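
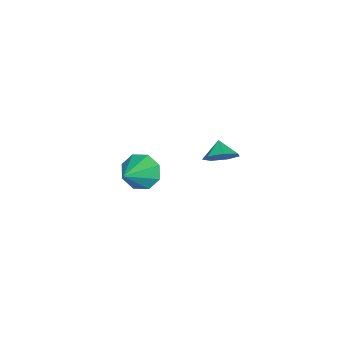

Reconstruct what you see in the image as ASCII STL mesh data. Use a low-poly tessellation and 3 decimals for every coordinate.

solid 
facet normal -0.853 0.033 -0.520
outer loop
vertex 3.063 2.139 1.199
vertex 2.613 1.514 1.897
vertex 2.718 2.543 1.791
endloop
endfacet
facet normal 0.629 0.762 -0.153
outer loop
vertex 3.063 2.139 1.199
vertex 2.718 2.543 1.791
vertex 4.327 1.446 2.943
endloop
endfacet
facet normal -0.853 0.033 -0.521
outer loop
vertex 2.718 2.543 1.791
vertex 2.613 1.514 1.897
vertex 2.311 2.344 2.445
endloop
endfacet
facet normal 0.276 0.858 0.433
outer loop
vertex 2.718 2.543 1.791
vertex 2.311 2.344 2.445
vertex 4.327 1.446 2.943
endloop
endfacet
facet normal -0.853 0.034 -0.521
outer loop
vertex 2.311 2.344 2.445
vertex 2.613 1.514 1.897
vertex 2.08 1.659 2.778
endloop
endfacet
facet normal -0.024 0.444 0.896
outer loop
vertex 2.311 2.344 2.445
vertex 2.08 1.659 2.778
vertex 4.327 1.446 2.943
endloop
endfacet
facet normal -0.853 0.033 -0.521
outer loop
vertex 2.08 1.659 2.778
vertex 2.613 1.514 1.897
vertex 2.162 0.889 2.595
endloop
endfacet
facet normal -0.094 -0.240 0.966
outer loop
vertex 2.08 1.659 2.778
vertex 2.162 0.889 2.595
vertex 4.327 1.446 2.943
endloop
endfacet
facet normal -0.853 0.034 -0.521
outer loop
vertex 2.162 0.889 2.595
vertex 2.613 1.514 1.897
vertex 2.507 0.485 2.003
endloop
endfacet
facet normal 0.107 -0.791 0.602
outer loop
vertex 2.162 0.889 2.595
vertex 2.507 0.485 2.003
vertex 4.327 1.446 2.943
endloop
endfacet
facet normal -0.854 0.034 -0.520
outer loop
vertex 2.507 0.485 2.003
vertex 2.613 1.514 1.897
vertex 2.914 0.684 1.348
endloop
endfacet
facet normal 0.460 -0.888 0.016
outer loop
vertex 2.507 0.485 2.003
vertex 2.914 0.684 1.348
vertex 4.327 1.446 2.943
endloop
endfacet
facet normal -0.853 0.035 -0.520
outer loop
vertex 2.914 0.684 1.348
vertex 2.613 1.514 1.897
vertex 3.145 1.369 1.015
endloop
endfacet
facet normal 0.759 -0.473 -0.447
outer loop
vertex 2.914 0.684 1.348
vertex 3.145 1.369 1.015
vertex 4.327 1.446 2.943
endloop
endfacet
facet normal -0.853 0.033 -0.520
outer loop
vertex 3.145 1.369 1.015
vertex 2.613 1.514 1.897
vertex 3.063 2.139 1.199
endloop
endfacet
facet normal 0.829 0.212 -0.517
outer loop
vertex 3.145 1.369 1.015
vertex 3.063 2.139 1.199
vertex 4.327 1.446 2.943
endloop
endfacet
facet normal 0.664 0.434 -0.608
outer loop
vertex -2.541 3.599 -0.187
vertex -3.035 3.276 -0.957
vertex -3.142 4.112 -0.477
endloop
endfacet
facet normal -0.258 0.229 0.939
outer loop
vertex -2.541 3.599 -0.187
vertex -3.142 4.112 -0.477
vertex -3.725 2.824 -0.323
endloop
endfacet
facet normal 0.664 0.434 -0.609
outer loop
vertex -3.142 4.112 -0.477
vertex -3.035 3.276 -0.957
vertex -3.662 3.995 -1.128
endloop
endfacet
facet normal -0.749 0.402 0.526
outer loop
vertex -3.142 4.112 -0.477
vertex -3.662 3.995 -1.128
vertex -3.725 2.824 -0.323
endloop
endfacet
facet normal 0.664 0.434 -0.609
outer loop
vertex -3.662 3.995 -1.128
vertex -3.035 3.276 -0.957
vertex -3.71 3.336 -1.65
endloop
endfacet
facet normal -0.998 0.063 0.013
outer loop
vertex -3.662 3.995 -1.128
vertex -3.71 3.336 -1.65
vertex -3.725 2.824 -0.323
endloop
endfacet
facet normal 0.664 0.434 -0.609
outer loop
vertex -3.71 3.336 -1.65
vertex -3.035 3.276 -0.957
vertex -3.25 2.632 -1.65
endloop
endfacet
facet normal -0.817 -0.534 -0.215
outer loop
vertex -3.71 3.336 -1.65
vertex -3.25 2.632 -1.65
vertex -3.725 2.824 -0.323
endloop
endfacet
facet normal 0.664 0.434 -0.609
outer loop
vertex -3.25 2.632 -1.65
vertex -3.035 3.276 -0.957
vertex -2.627 2.412 -1.127
endloop
endfacet
facet normal -0.343 -0.939 0.013
outer loop
vertex -3.25 2.632 -1.65
vertex -2.627 2.412 -1.127
vertex -3.725 2.824 -0.323
endloop
endfacet
facet normal 0.664 0.433 -0.609
outer loop
vertex -2.627 2.412 -1.127
vertex -3.035 3.276 -0.957
vertex -2.312 2.843 -0.477
endloop
endfacet
facet normal 0.069 -0.847 0.528
outer loop
vertex -2.627 2.412 -1.127
vertex -2.312 2.843 -0.477
vertex -3.725 2.824 -0.323
endloop
endfacet
facet normal 0.664 0.435 -0.608
outer loop
vertex -2.312 2.843 -0.477
vertex -3.035 3.276 -0.957
vertex -2.541 3.599 -0.187
endloop
endfacet
facet normal 0.107 -0.328 0.939
outer loop
vertex -2.312 2.843 -0.477
vertex -2.541 3.599 -0.187
vertex -3.725 2.824 -0.323
endloop
endfacet

endsolid


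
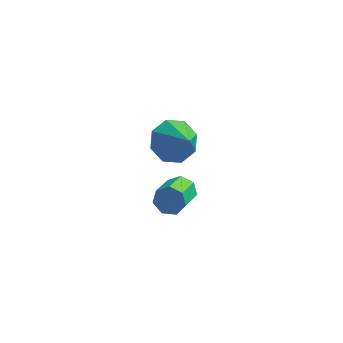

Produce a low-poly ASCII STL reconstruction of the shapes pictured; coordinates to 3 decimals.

solid 
facet normal -0.504 0.537 -0.676
outer loop
vertex -2.256 1.464 1.348
vertex -3.046 0.774 1.389
vertex -2.802 1.654 1.906
endloop
endfacet
facet normal 0.713 0.435 0.550
outer loop
vertex -2.256 1.464 1.348
vertex -2.802 1.654 1.906
vertex -2.194 -0.134 2.531
endloop
endfacet
facet normal -0.505 0.537 -0.676
outer loop
vertex -2.802 1.654 1.906
vertex -3.046 0.774 1.389
vertex -3.491 1.329 2.162
endloop
endfacet
facet normal 0.163 0.374 0.913
outer loop
vertex -2.802 1.654 1.906
vertex -3.491 1.329 2.162
vertex -2.194 -0.134 2.531
endloop
endfacet
facet normal -0.504 0.537 -0.676
outer loop
vertex -3.491 1.329 2.162
vertex -3.046 0.774 1.389
vertex -3.919 0.678 1.964
endloop
endfacet
facet normal -0.338 -0.063 0.939
outer loop
vertex -3.491 1.329 2.162
vertex -3.919 0.678 1.964
vertex -2.194 -0.134 2.531
endloop
endfacet
facet normal -0.504 0.537 -0.676
outer loop
vertex -3.919 0.678 1.964
vertex -3.046 0.774 1.389
vertex -3.836 0.084 1.43
endloop
endfacet
facet normal -0.492 -0.619 0.612
outer loop
vertex -3.919 0.678 1.964
vertex -3.836 0.084 1.43
vertex -2.194 -0.134 2.531
endloop
endfacet
facet normal -0.505 0.538 -0.675
outer loop
vertex -3.836 0.084 1.43
vertex -3.046 0.774 1.389
vertex -3.291 -0.106 0.871
endloop
endfacet
facet normal -0.211 -0.970 0.123
outer loop
vertex -3.836 0.084 1.43
vertex -3.291 -0.106 0.871
vertex -2.194 -0.134 2.531
endloop
endfacet
facet normal -0.504 0.538 -0.676
outer loop
vertex -3.291 -0.106 0.871
vertex -3.046 0.774 1.389
vertex -2.602 0.219 0.616
endloop
endfacet
facet normal 0.340 -0.909 -0.240
outer loop
vertex -3.291 -0.106 0.871
vertex -2.602 0.219 0.616
vertex -2.194 -0.134 2.531
endloop
endfacet
facet normal -0.504 0.538 -0.676
outer loop
vertex -2.602 0.219 0.616
vertex -3.046 0.774 1.389
vertex -2.173 0.87 0.814
endloop
endfacet
facet normal 0.840 -0.473 -0.266
outer loop
vertex -2.602 0.219 0.616
vertex -2.173 0.87 0.814
vertex -2.194 -0.134 2.531
endloop
endfacet
facet normal -0.504 0.537 -0.676
outer loop
vertex -2.173 0.87 0.814
vertex -3.046 0.774 1.389
vertex -2.256 1.464 1.348
endloop
endfacet
facet normal 0.995 0.084 0.061
outer loop
vertex -2.173 0.87 0.814
vertex -2.256 1.464 1.348
vertex -2.194 -0.134 2.531
endloop
endfacet
facet normal 0.100 0.884 -0.457
outer loop
vertex -2.727 2.007 -4.224
vertex -3.109 2.326 -3.69
vertex -2.388 2.222 -3.734
endloop
endfacet
facet normal 0.839 -0.321 -0.439
outer loop
vertex -2.727 2.007 -4.224
vertex -2.388 2.222 -3.734
vertex -2.888 0.575 -3.484
endloop
endfacet
facet normal 0.839 -0.321 -0.439
outer loop
vertex -2.888 0.575 -3.484
vertex -2.388 2.222 -3.734
vertex -2.549 0.79 -2.994
endloop
endfacet
facet normal -0.100 -0.884 0.457
outer loop
vertex -2.888 0.575 -3.484
vertex -2.549 0.79 -2.994
vertex -3.271 0.894 -2.95
endloop
endfacet
facet normal 0.099 0.883 -0.458
outer loop
vertex -2.388 2.222 -3.734
vertex -3.109 2.326 -3.69
vertex -2.592 2.516 -3.211
endloop
endfacet
facet normal 0.941 0.065 0.331
outer loop
vertex -2.388 2.222 -3.734
vertex -2.592 2.516 -3.211
vertex -2.549 0.79 -2.994
endloop
endfacet
facet normal 0.941 0.065 0.332
outer loop
vertex -2.549 0.79 -2.994
vertex -2.592 2.516 -3.211
vertex -2.754 1.084 -2.471
endloop
endfacet
facet normal -0.099 -0.884 0.458
outer loop
vertex -2.549 0.79 -2.994
vertex -2.754 1.084 -2.471
vertex -3.271 0.894 -2.95
endloop
endfacet
facet normal 0.099 0.884 -0.457
outer loop
vertex -2.592 2.516 -3.211
vertex -3.109 2.326 -3.69
vertex -3.186 2.666 -3.049
endloop
endfacet
facet normal 0.334 0.403 0.852
outer loop
vertex -2.592 2.516 -3.211
vertex -3.186 2.666 -3.049
vertex -2.754 1.084 -2.471
endloop
endfacet
facet normal 0.335 0.403 0.852
outer loop
vertex -2.754 1.084 -2.471
vertex -3.186 2.666 -3.049
vertex -3.347 1.234 -2.309
endloop
endfacet
facet normal -0.099 -0.884 0.457
outer loop
vertex -2.754 1.084 -2.471
vertex -3.347 1.234 -2.309
vertex -3.271 0.894 -2.95
endloop
endfacet
facet normal 0.100 0.884 -0.457
outer loop
vertex -3.186 2.666 -3.049
vertex -3.109 2.326 -3.69
vertex -3.722 2.561 -3.37
endloop
endfacet
facet normal -0.524 0.437 0.731
outer loop
vertex -3.186 2.666 -3.049
vertex -3.722 2.561 -3.37
vertex -3.347 1.234 -2.309
endloop
endfacet
facet normal -0.524 0.437 0.731
outer loop
vertex -3.347 1.234 -2.309
vertex -3.722 2.561 -3.37
vertex -3.883 1.129 -2.63
endloop
endfacet
facet normal -0.100 -0.884 0.457
outer loop
vertex -3.347 1.234 -2.309
vertex -3.883 1.129 -2.63
vertex -3.271 0.894 -2.95
endloop
endfacet
facet normal 0.100 0.883 -0.458
outer loop
vertex -3.722 2.561 -3.37
vertex -3.109 2.326 -3.69
vertex -3.797 2.278 -3.932
endloop
endfacet
facet normal -0.988 0.142 0.060
outer loop
vertex -3.722 2.561 -3.37
vertex -3.797 2.278 -3.932
vertex -3.883 1.129 -2.63
endloop
endfacet
facet normal -0.988 0.142 0.060
outer loop
vertex -3.883 1.129 -2.63
vertex -3.797 2.278 -3.932
vertex -3.958 0.846 -3.192
endloop
endfacet
facet normal -0.100 -0.883 0.458
outer loop
vertex -3.883 1.129 -2.63
vertex -3.958 0.846 -3.192
vertex -3.271 0.894 -2.95
endloop
endfacet
facet normal 0.099 0.884 -0.457
outer loop
vertex -3.797 2.278 -3.932
vertex -3.109 2.326 -3.69
vertex -3.354 2.032 -4.312
endloop
endfacet
facet normal -0.708 -0.260 -0.657
outer loop
vertex -3.797 2.278 -3.932
vertex -3.354 2.032 -4.312
vertex -3.958 0.846 -3.192
endloop
endfacet
facet normal -0.708 -0.260 -0.657
outer loop
vertex -3.958 0.846 -3.192
vertex -3.354 2.032 -4.312
vertex -3.515 0.6 -3.572
endloop
endfacet
facet normal -0.099 -0.884 0.457
outer loop
vertex -3.958 0.846 -3.192
vertex -3.515 0.6 -3.572
vertex -3.271 0.894 -2.95
endloop
endfacet
facet normal 0.099 0.884 -0.457
outer loop
vertex -3.354 2.032 -4.312
vertex -3.109 2.326 -3.69
vertex -2.727 2.007 -4.224
endloop
endfacet
facet normal 0.105 -0.466 -0.879
outer loop
vertex -3.354 2.032 -4.312
vertex -2.727 2.007 -4.224
vertex -3.515 0.6 -3.572
endloop
endfacet
facet normal 0.105 -0.466 -0.879
outer loop
vertex -3.515 0.6 -3.572
vertex -2.727 2.007 -4.224
vertex -2.888 0.575 -3.484
endloop
endfacet
facet normal -0.099 -0.884 0.457
outer loop
vertex -3.515 0.6 -3.572
vertex -2.888 0.575 -3.484
vertex -3.271 0.894 -2.95
endloop
endfacet

endsolid


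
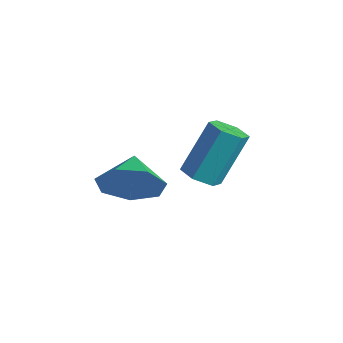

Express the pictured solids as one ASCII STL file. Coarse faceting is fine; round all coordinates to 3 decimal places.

solid 
facet normal -0.029 -0.546 -0.837
outer loop
vertex 2.895 1.63 -4.567
vertex 2.304 1.726 -4.609
vertex 2.689 2.106 -4.87
endloop
endfacet
facet normal 0.939 0.272 -0.210
outer loop
vertex 2.895 1.63 -4.567
vertex 2.689 2.106 -4.87
vertex 2.946 2.579 -3.11
endloop
endfacet
facet normal 0.939 0.273 -0.210
outer loop
vertex 2.946 2.579 -3.11
vertex 2.689 2.106 -4.87
vertex 2.74 3.054 -3.412
endloop
endfacet
facet normal 0.030 0.545 0.838
outer loop
vertex 2.946 2.579 -3.11
vertex 2.74 3.054 -3.412
vertex 2.356 2.674 -3.151
endloop
endfacet
facet normal -0.030 -0.545 -0.838
outer loop
vertex 2.689 2.106 -4.87
vertex 2.304 1.726 -4.609
vertex 2.098 2.201 -4.911
endloop
endfacet
facet normal 0.170 0.823 -0.541
outer loop
vertex 2.689 2.106 -4.87
vertex 2.098 2.201 -4.911
vertex 2.74 3.054 -3.412
endloop
endfacet
facet normal 0.171 0.823 -0.542
outer loop
vertex 2.74 3.054 -3.412
vertex 2.098 2.201 -4.911
vertex 2.149 3.15 -3.453
endloop
endfacet
facet normal 0.030 0.545 0.838
outer loop
vertex 2.74 3.054 -3.412
vertex 2.149 3.15 -3.453
vertex 2.356 2.674 -3.151
endloop
endfacet
facet normal -0.030 -0.545 -0.838
outer loop
vertex 2.098 2.201 -4.911
vertex 2.304 1.726 -4.609
vertex 1.714 1.821 -4.65
endloop
endfacet
facet normal -0.768 0.549 -0.330
outer loop
vertex 2.098 2.201 -4.911
vertex 1.714 1.821 -4.65
vertex 2.149 3.15 -3.453
endloop
endfacet
facet normal -0.767 0.549 -0.331
outer loop
vertex 2.149 3.15 -3.453
vertex 1.714 1.821 -4.65
vertex 1.765 2.77 -3.193
endloop
endfacet
facet normal 0.029 0.544 0.838
outer loop
vertex 2.149 3.15 -3.453
vertex 1.765 2.77 -3.193
vertex 2.356 2.674 -3.151
endloop
endfacet
facet normal -0.030 -0.545 -0.838
outer loop
vertex 1.714 1.821 -4.65
vertex 2.304 1.726 -4.609
vertex 1.92 1.346 -4.348
endloop
endfacet
facet normal -0.939 -0.273 0.211
outer loop
vertex 1.714 1.821 -4.65
vertex 1.92 1.346 -4.348
vertex 1.765 2.77 -3.193
endloop
endfacet
facet normal -0.939 -0.273 0.210
outer loop
vertex 1.765 2.77 -3.193
vertex 1.92 1.346 -4.348
vertex 1.971 2.294 -2.89
endloop
endfacet
facet normal 0.029 0.546 0.837
outer loop
vertex 1.765 2.77 -3.193
vertex 1.971 2.294 -2.89
vertex 2.356 2.674 -3.151
endloop
endfacet
facet normal -0.030 -0.545 -0.838
outer loop
vertex 1.92 1.346 -4.348
vertex 2.304 1.726 -4.609
vertex 2.511 1.25 -4.307
endloop
endfacet
facet normal -0.171 -0.823 0.541
outer loop
vertex 1.92 1.346 -4.348
vertex 2.511 1.25 -4.307
vertex 1.971 2.294 -2.89
endloop
endfacet
facet normal -0.170 -0.823 0.542
outer loop
vertex 1.971 2.294 -2.89
vertex 2.511 1.25 -4.307
vertex 2.562 2.199 -2.849
endloop
endfacet
facet normal 0.030 0.545 0.838
outer loop
vertex 1.971 2.294 -2.89
vertex 2.562 2.199 -2.849
vertex 2.356 2.674 -3.151
endloop
endfacet
facet normal -0.029 -0.544 -0.838
outer loop
vertex 2.511 1.25 -4.307
vertex 2.304 1.726 -4.609
vertex 2.895 1.63 -4.567
endloop
endfacet
facet normal 0.767 -0.549 0.331
outer loop
vertex 2.511 1.25 -4.307
vertex 2.895 1.63 -4.567
vertex 2.562 2.199 -2.849
endloop
endfacet
facet normal 0.768 -0.549 0.331
outer loop
vertex 2.562 2.199 -2.849
vertex 2.895 1.63 -4.567
vertex 2.946 2.579 -3.11
endloop
endfacet
facet normal 0.030 0.545 0.838
outer loop
vertex 2.562 2.199 -2.849
vertex 2.946 2.579 -3.11
vertex 2.356 2.674 -3.151
endloop
endfacet
facet normal 0.661 -0.673 -0.332
outer loop
vertex 2.639 -0.367 -3.05
vertex 2.117 -0.493 -3.834
vertex 2.822 0.126 -3.686
endloop
endfacet
facet normal 0.138 0.763 0.631
outer loop
vertex 2.639 -0.367 -3.05
vertex 2.822 0.126 -3.686
vertex 1.423 0.213 -3.486
endloop
endfacet
facet normal 0.661 -0.673 -0.331
outer loop
vertex 2.822 0.126 -3.686
vertex 2.117 -0.493 -3.834
vertex 2.474 0.152 -4.433
endloop
endfacet
facet normal 0.063 0.998 0.005
outer loop
vertex 2.822 0.126 -3.686
vertex 2.474 0.152 -4.433
vertex 1.423 0.213 -3.486
endloop
endfacet
facet normal 0.662 -0.673 -0.331
outer loop
vertex 2.474 0.152 -4.433
vertex 2.117 -0.493 -3.834
vertex 1.858 -0.308 -4.729
endloop
endfacet
facet normal -0.374 0.801 -0.467
outer loop
vertex 2.474 0.152 -4.433
vertex 1.858 -0.308 -4.729
vertex 1.423 0.213 -3.486
endloop
endfacet
facet normal 0.661 -0.674 -0.331
outer loop
vertex 1.858 -0.308 -4.729
vertex 2.117 -0.493 -3.834
vertex 1.436 -0.907 -4.351
endloop
endfacet
facet normal -0.843 0.322 -0.430
outer loop
vertex 1.858 -0.308 -4.729
vertex 1.436 -0.907 -4.351
vertex 1.423 0.213 -3.486
endloop
endfacet
facet normal 0.661 -0.673 -0.332
outer loop
vertex 1.436 -0.907 -4.351
vertex 2.117 -0.493 -3.834
vertex 1.528 -1.195 -3.584
endloop
endfacet
facet normal -0.993 -0.080 0.089
outer loop
vertex 1.436 -0.907 -4.351
vertex 1.528 -1.195 -3.584
vertex 1.423 0.213 -3.486
endloop
endfacet
facet normal 0.661 -0.673 -0.332
outer loop
vertex 1.528 -1.195 -3.584
vertex 2.117 -0.493 -3.834
vertex 2.063 -0.955 -3.005
endloop
endfacet
facet normal -0.709 -0.101 0.698
outer loop
vertex 1.528 -1.195 -3.584
vertex 2.063 -0.955 -3.005
vertex 1.423 0.213 -3.486
endloop
endfacet
facet normal 0.661 -0.673 -0.332
outer loop
vertex 2.063 -0.955 -3.005
vertex 2.117 -0.493 -3.834
vertex 2.639 -0.367 -3.05
endloop
endfacet
facet normal -0.206 0.274 0.939
outer loop
vertex 2.063 -0.955 -3.005
vertex 2.639 -0.367 -3.05
vertex 1.423 0.213 -3.486
endloop
endfacet

endsolid


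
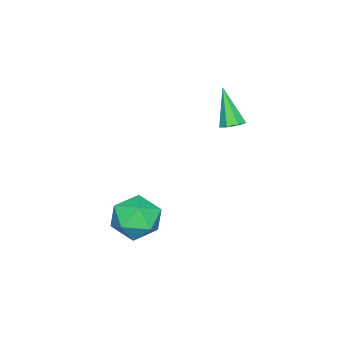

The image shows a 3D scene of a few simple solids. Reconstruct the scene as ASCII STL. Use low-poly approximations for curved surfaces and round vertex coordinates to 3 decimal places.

solid 
facet normal 0.278 0.386 -0.880
outer loop
vertex -3.444 0.874 1.406
vertex -3.708 0.489 1.154
vertex -3.884 0.965 1.307
endloop
endfacet
facet normal 0.017 0.773 0.634
outer loop
vertex -3.444 0.874 1.406
vertex -3.884 0.965 1.307
vertex -4.212 -0.209 2.746
endloop
endfacet
facet normal 0.279 0.386 -0.879
outer loop
vertex -3.884 0.965 1.307
vertex -3.708 0.489 1.154
vertex -4.191 0.699 1.093
endloop
endfacet
facet normal -0.738 0.596 0.318
outer loop
vertex -3.884 0.965 1.307
vertex -4.191 0.699 1.093
vertex -4.212 -0.209 2.746
endloop
endfacet
facet normal 0.278 0.385 -0.880
outer loop
vertex -4.191 0.699 1.093
vertex -3.708 0.489 1.154
vertex -4.135 0.274 0.925
endloop
endfacet
facet normal -0.992 -0.103 -0.069
outer loop
vertex -4.191 0.699 1.093
vertex -4.135 0.274 0.925
vertex -4.212 -0.209 2.746
endloop
endfacet
facet normal 0.277 0.386 -0.880
outer loop
vertex -4.135 0.274 0.925
vertex -3.708 0.489 1.154
vertex -3.757 0.012 0.929
endloop
endfacet
facet normal -0.552 -0.800 -0.236
outer loop
vertex -4.135 0.274 0.925
vertex -3.757 0.012 0.929
vertex -4.212 -0.209 2.746
endloop
endfacet
facet normal 0.278 0.386 -0.879
outer loop
vertex -3.757 0.012 0.929
vertex -3.708 0.489 1.154
vertex -3.342 0.109 1.103
endloop
endfacet
facet normal 0.249 -0.967 -0.055
outer loop
vertex -3.757 0.012 0.929
vertex -3.342 0.109 1.103
vertex -4.212 -0.209 2.746
endloop
endfacet
facet normal 0.278 0.385 -0.880
outer loop
vertex -3.342 0.109 1.103
vertex -3.708 0.489 1.154
vertex -3.203 0.493 1.315
endloop
endfacet
facet normal 0.811 -0.479 0.336
outer loop
vertex -3.342 0.109 1.103
vertex -3.203 0.493 1.315
vertex -4.212 -0.209 2.746
endloop
endfacet
facet normal 0.277 0.386 -0.880
outer loop
vertex -3.203 0.493 1.315
vertex -3.708 0.489 1.154
vertex -3.444 0.874 1.406
endloop
endfacet
facet normal 0.707 0.294 0.643
outer loop
vertex -3.203 0.493 1.315
vertex -3.444 0.874 1.406
vertex -4.212 -0.209 2.746
endloop
endfacet
facet normal -0.297 0.376 0.878
outer loop
vertex -0.62 -0.914 -2.188
vertex -0.721 -1.937 -1.784
vertex 0.238 -1.399 -1.69
endloop
endfacet
facet normal 0.148 0.824 0.547
outer loop
vertex -0.62 -0.914 -2.188
vertex 0.238 -1.399 -1.69
vertex 0.394 -0.814 -2.614
endloop
endfacet
facet normal -0.134 0.987 -0.088
outer loop
vertex -0.62 -0.914 -2.188
vertex 0.394 -0.814 -2.614
vertex -0.47 -0.991 -3.279
endloop
endfacet
facet normal -0.755 0.639 -0.149
outer loop
vertex -0.62 -0.914 -2.188
vertex -0.47 -0.991 -3.279
vertex -1.159 -1.685 -2.766
endloop
endfacet
facet normal -0.855 0.261 0.448
outer loop
vertex -0.62 -0.914 -2.188
vertex -1.159 -1.685 -2.766
vertex -0.721 -1.937 -1.784
endloop
endfacet
facet normal 0.763 0.480 0.433
outer loop
vertex 0.394 -0.814 -2.614
vertex 0.238 -1.399 -1.69
vertex 0.919 -1.775 -2.474
endloop
endfacet
facet normal 0.043 -0.246 0.968
outer loop
vertex 0.238 -1.399 -1.69
vertex -0.721 -1.937 -1.784
vertex 0.23 -2.469 -1.961
endloop
endfacet
facet normal -0.860 -0.430 0.273
outer loop
vertex -0.721 -1.937 -1.784
vertex -1.159 -1.685 -2.766
vertex -0.634 -2.646 -2.626
endloop
endfacet
facet normal -0.698 0.181 -0.693
outer loop
vertex -1.159 -1.685 -2.766
vertex -0.47 -0.991 -3.279
vertex -0.478 -2.061 -3.55
endloop
endfacet
facet normal 0.305 0.744 -0.595
outer loop
vertex -0.47 -0.991 -3.279
vertex 0.394 -0.814 -2.614
vertex 0.481 -1.523 -3.456
endloop
endfacet
facet normal 0.755 -0.639 0.149
outer loop
vertex 0.38 -2.546 -3.052
vertex 0.919 -1.775 -2.474
vertex 0.23 -2.469 -1.961
endloop
endfacet
facet normal 0.134 -0.987 0.088
outer loop
vertex 0.38 -2.546 -3.052
vertex 0.23 -2.469 -1.961
vertex -0.634 -2.646 -2.626
endloop
endfacet
facet normal -0.148 -0.824 -0.547
outer loop
vertex 0.38 -2.546 -3.052
vertex -0.634 -2.646 -2.626
vertex -0.478 -2.061 -3.55
endloop
endfacet
facet normal 0.297 -0.376 -0.878
outer loop
vertex 0.38 -2.546 -3.052
vertex -0.478 -2.061 -3.55
vertex 0.481 -1.523 -3.456
endloop
endfacet
facet normal 0.855 -0.261 -0.448
outer loop
vertex 0.38 -2.546 -3.052
vertex 0.481 -1.523 -3.456
vertex 0.919 -1.775 -2.474
endloop
endfacet
facet normal 0.698 -0.181 0.693
outer loop
vertex 0.23 -2.469 -1.961
vertex 0.919 -1.775 -2.474
vertex 0.238 -1.399 -1.69
endloop
endfacet
facet normal -0.305 -0.744 0.595
outer loop
vertex -0.634 -2.646 -2.626
vertex 0.23 -2.469 -1.961
vertex -0.721 -1.937 -1.784
endloop
endfacet
facet normal -0.763 -0.480 -0.433
outer loop
vertex -0.478 -2.061 -3.55
vertex -0.634 -2.646 -2.626
vertex -1.159 -1.685 -2.766
endloop
endfacet
facet normal -0.043 0.246 -0.968
outer loop
vertex 0.481 -1.523 -3.456
vertex -0.478 -2.061 -3.55
vertex -0.47 -0.991 -3.279
endloop
endfacet
facet normal 0.860 0.430 -0.273
outer loop
vertex 0.919 -1.775 -2.474
vertex 0.481 -1.523 -3.456
vertex 0.394 -0.814 -2.614
endloop
endfacet

endsolid


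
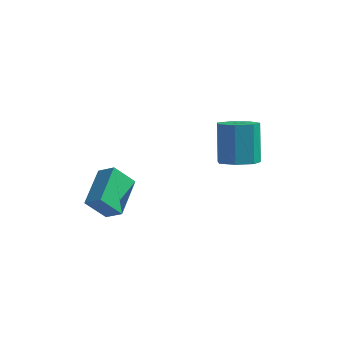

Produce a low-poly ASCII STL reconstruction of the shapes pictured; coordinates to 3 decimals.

solid 
facet normal 0.180 -0.288 -0.941
outer loop
vertex 0.926 3.381 0.586
vertex 0.138 2.868 0.592
vertex 0.251 3.766 0.339
endloop
endfacet
facet normal 0.531 0.833 -0.153
outer loop
vertex 0.926 3.381 0.586
vertex 0.251 3.766 0.339
vertex 0.549 3.985 2.561
endloop
endfacet
facet normal 0.531 0.833 -0.153
outer loop
vertex 0.549 3.985 2.561
vertex 0.251 3.766 0.339
vertex -0.126 4.37 2.314
endloop
endfacet
facet normal -0.180 0.288 0.940
outer loop
vertex 0.549 3.985 2.561
vertex -0.126 4.37 2.314
vertex -0.238 3.472 2.568
endloop
endfacet
facet normal 0.179 -0.288 -0.941
outer loop
vertex 0.251 3.766 0.339
vertex 0.138 2.868 0.592
vertex -0.509 3.475 0.283
endloop
endfacet
facet normal -0.316 0.889 -0.332
outer loop
vertex 0.251 3.766 0.339
vertex -0.509 3.475 0.283
vertex -0.126 4.37 2.314
endloop
endfacet
facet normal -0.316 0.889 -0.332
outer loop
vertex -0.126 4.37 2.314
vertex -0.509 3.475 0.283
vertex -0.886 4.079 2.258
endloop
endfacet
facet normal -0.180 0.288 0.940
outer loop
vertex -0.126 4.37 2.314
vertex -0.886 4.079 2.258
vertex -0.238 3.472 2.568
endloop
endfacet
facet normal 0.179 -0.288 -0.941
outer loop
vertex -0.509 3.475 0.283
vertex 0.138 2.868 0.592
vertex -0.781 2.727 0.46
endloop
endfacet
facet normal -0.925 0.275 -0.261
outer loop
vertex -0.509 3.475 0.283
vertex -0.781 2.727 0.46
vertex -0.886 4.079 2.258
endloop
endfacet
facet normal -0.925 0.275 -0.261
outer loop
vertex -0.886 4.079 2.258
vertex -0.781 2.727 0.46
vertex -1.158 3.331 2.435
endloop
endfacet
facet normal -0.180 0.288 0.941
outer loop
vertex -0.886 4.079 2.258
vertex -1.158 3.331 2.435
vertex -0.238 3.472 2.568
endloop
endfacet
facet normal 0.179 -0.287 -0.941
outer loop
vertex -0.781 2.727 0.46
vertex 0.138 2.868 0.592
vertex -0.361 2.085 0.736
endloop
endfacet
facet normal -0.838 -0.545 0.007
outer loop
vertex -0.781 2.727 0.46
vertex -0.361 2.085 0.736
vertex -1.158 3.331 2.435
endloop
endfacet
facet normal -0.838 -0.545 0.007
outer loop
vertex -1.158 3.331 2.435
vertex -0.361 2.085 0.736
vertex -0.738 2.689 2.712
endloop
endfacet
facet normal -0.180 0.288 0.941
outer loop
vertex -1.158 3.331 2.435
vertex -0.738 2.689 2.712
vertex -0.238 3.472 2.568
endloop
endfacet
facet normal 0.180 -0.288 -0.940
outer loop
vertex -0.361 2.085 0.736
vertex 0.138 2.868 0.592
vertex 0.435 2.032 0.905
endloop
endfacet
facet normal -0.121 -0.956 0.269
outer loop
vertex -0.361 2.085 0.736
vertex 0.435 2.032 0.905
vertex -0.738 2.689 2.712
endloop
endfacet
facet normal -0.119 -0.955 0.270
outer loop
vertex -0.738 2.689 2.712
vertex 0.435 2.032 0.905
vertex 0.058 2.637 2.88
endloop
endfacet
facet normal -0.180 0.288 0.941
outer loop
vertex -0.738 2.689 2.712
vertex 0.058 2.637 2.88
vertex -0.238 3.472 2.568
endloop
endfacet
facet normal 0.179 -0.289 -0.941
outer loop
vertex 0.435 2.032 0.905
vertex 0.138 2.868 0.592
vertex 1.008 2.609 0.837
endloop
endfacet
facet normal 0.689 -0.646 0.329
outer loop
vertex 0.435 2.032 0.905
vertex 1.008 2.609 0.837
vertex 0.058 2.637 2.88
endloop
endfacet
facet normal 0.688 -0.647 0.329
outer loop
vertex 0.058 2.637 2.88
vertex 1.008 2.609 0.837
vertex 0.631 3.213 2.813
endloop
endfacet
facet normal -0.179 0.288 0.941
outer loop
vertex 0.058 2.637 2.88
vertex 0.631 3.213 2.813
vertex -0.238 3.472 2.568
endloop
endfacet
facet normal 0.180 -0.287 -0.941
outer loop
vertex 1.008 2.609 0.837
vertex 0.138 2.868 0.592
vertex 0.926 3.381 0.586
endloop
endfacet
facet normal 0.979 0.150 0.141
outer loop
vertex 1.008 2.609 0.837
vertex 0.926 3.381 0.586
vertex 0.631 3.213 2.813
endloop
endfacet
facet normal 0.979 0.150 0.141
outer loop
vertex 0.631 3.213 2.813
vertex 0.926 3.381 0.586
vertex 0.549 3.985 2.561
endloop
endfacet
facet normal -0.179 0.288 0.941
outer loop
vertex 0.631 3.213 2.813
vertex 0.549 3.985 2.561
vertex -0.238 3.472 2.568
endloop
endfacet
facet normal -0.878 0.051 -0.476
outer loop
vertex -4.498 -0.82 0.546
vertex -3.91 -0.124 -0.463
vertex -4.078 -2.569 -0.415
endloop
endfacet
facet normal -0.432 -0.512 0.742
outer loop
vertex -3.27 -2.616 0.023
vertex -4.498 -0.82 0.546
vertex -4.078 -2.569 -0.415
endloop
endfacet
facet normal -0.878 0.051 -0.477
outer loop
vertex -4.078 -2.569 -0.415
vertex -3.91 -0.124 -0.463
vertex -3.489 -1.873 -1.425
endloop
endfacet
facet normal 0.206 -0.858 -0.471
outer loop
vertex -3.489 -1.873 -1.425
vertex -3.27 -2.616 0.023
vertex -4.078 -2.569 -0.415
endloop
endfacet
facet normal -0.206 0.857 0.472
outer loop
vertex -4.498 -0.82 0.546
vertex -3.102 -0.171 -0.025
vertex -3.91 -0.124 -0.463
endloop
endfacet
facet normal -0.433 -0.512 0.742
outer loop
vertex -3.691 -0.867 0.985
vertex -4.498 -0.82 0.546
vertex -3.27 -2.616 0.023
endloop
endfacet
facet normal -0.206 0.858 0.471
outer loop
vertex -3.691 -0.867 0.985
vertex -3.102 -0.171 -0.025
vertex -4.498 -0.82 0.546
endloop
endfacet
facet normal 0.432 0.512 -0.742
outer loop
vertex -3.91 -0.124 -0.463
vertex -3.102 -0.171 -0.025
vertex -3.489 -1.873 -1.425
endloop
endfacet
facet normal 0.206 -0.858 -0.471
outer loop
vertex -2.682 -1.92 -0.986
vertex -3.27 -2.616 0.023
vertex -3.489 -1.873 -1.425
endloop
endfacet
facet normal 0.433 0.512 -0.742
outer loop
vertex -3.489 -1.873 -1.425
vertex -3.102 -0.171 -0.025
vertex -2.682 -1.92 -0.986
endloop
endfacet
facet normal 0.878 -0.051 0.476
outer loop
vertex -2.682 -1.92 -0.986
vertex -3.691 -0.867 0.985
vertex -3.27 -2.616 0.023
endloop
endfacet
facet normal 0.878 -0.051 0.477
outer loop
vertex -3.102 -0.171 -0.025
vertex -3.691 -0.867 0.985
vertex -2.682 -1.92 -0.986
endloop
endfacet

endsolid


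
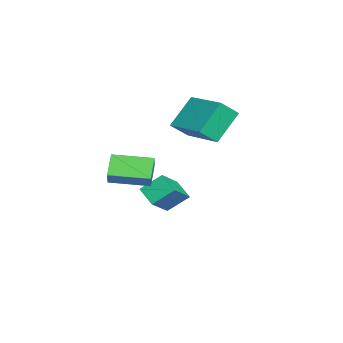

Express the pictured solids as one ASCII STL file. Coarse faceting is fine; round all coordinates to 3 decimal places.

solid 
facet normal -0.413 0.638 -0.650
outer loop
vertex -1.385 2.638 2.335
vertex 0.154 3.942 2.637
vertex -0.559 1.943 1.127
endloop
endfacet
facet normal -0.754 -0.639 -0.148
outer loop
vertex -0.154 1.318 1.763
vertex -1.385 2.638 2.335
vertex -0.559 1.943 1.127
endloop
endfacet
facet normal -0.414 0.638 -0.649
outer loop
vertex -0.559 1.943 1.127
vertex 0.154 3.942 2.637
vertex 0.98 3.248 1.429
endloop
endfacet
facet normal 0.510 -0.429 -0.746
outer loop
vertex 0.98 3.248 1.429
vertex -0.154 1.318 1.763
vertex -0.559 1.943 1.127
endloop
endfacet
facet normal -0.510 0.429 0.746
outer loop
vertex -1.385 2.638 2.335
vertex 0.559 3.317 3.273
vertex 0.154 3.942 2.637
endloop
endfacet
facet normal -0.755 -0.639 -0.149
outer loop
vertex -0.98 2.012 2.971
vertex -1.385 2.638 2.335
vertex -0.154 1.318 1.763
endloop
endfacet
facet normal -0.510 0.428 0.746
outer loop
vertex -0.98 2.012 2.971
vertex 0.559 3.317 3.273
vertex -1.385 2.638 2.335
endloop
endfacet
facet normal 0.754 0.640 0.148
outer loop
vertex 0.154 3.942 2.637
vertex 0.559 3.317 3.273
vertex 0.98 3.248 1.429
endloop
endfacet
facet normal 0.509 -0.428 -0.746
outer loop
vertex 1.385 2.622 2.065
vertex -0.154 1.318 1.763
vertex 0.98 3.248 1.429
endloop
endfacet
facet normal 0.755 0.639 0.148
outer loop
vertex 0.98 3.248 1.429
vertex 0.559 3.317 3.273
vertex 1.385 2.622 2.065
endloop
endfacet
facet normal 0.413 -0.638 0.649
outer loop
vertex 1.385 2.622 2.065
vertex -0.98 2.012 2.971
vertex -0.154 1.318 1.763
endloop
endfacet
facet normal 0.413 -0.638 0.650
outer loop
vertex 0.559 3.317 3.273
vertex -0.98 2.012 2.971
vertex 1.385 2.622 2.065
endloop
endfacet
facet normal -0.764 0.313 -0.564
outer loop
vertex -1.175 0.582 -2.424
vertex -1.358 1.424 -1.708
vertex -0.564 1.151 -2.936
endloop
endfacet
facet normal 0.164 -0.751 -0.639
outer loop
vertex 0.498 0.716 -2.152
vertex -1.175 0.582 -2.424
vertex -0.564 1.151 -2.936
endloop
endfacet
facet normal -0.764 0.313 -0.564
outer loop
vertex -0.564 1.151 -2.936
vertex -1.358 1.424 -1.708
vertex -0.747 1.993 -2.22
endloop
endfacet
facet normal 0.624 0.580 -0.523
outer loop
vertex -0.747 1.993 -2.22
vertex 0.498 0.716 -2.152
vertex -0.564 1.151 -2.936
endloop
endfacet
facet normal -0.624 -0.580 0.523
outer loop
vertex -1.175 0.582 -2.424
vertex -0.296 0.989 -0.924
vertex -1.358 1.424 -1.708
endloop
endfacet
facet normal 0.164 -0.751 -0.639
outer loop
vertex -0.113 0.147 -1.64
vertex -1.175 0.582 -2.424
vertex 0.498 0.716 -2.152
endloop
endfacet
facet normal -0.624 -0.580 0.523
outer loop
vertex -0.113 0.147 -1.64
vertex -0.296 0.989 -0.924
vertex -1.175 0.582 -2.424
endloop
endfacet
facet normal -0.164 0.751 0.639
outer loop
vertex -1.358 1.424 -1.708
vertex -0.296 0.989 -0.924
vertex -0.747 1.993 -2.22
endloop
endfacet
facet normal 0.624 0.580 -0.523
outer loop
vertex 0.315 1.558 -1.436
vertex 0.498 0.716 -2.152
vertex -0.747 1.993 -2.22
endloop
endfacet
facet normal -0.164 0.751 0.639
outer loop
vertex -0.747 1.993 -2.22
vertex -0.296 0.989 -0.924
vertex 0.315 1.558 -1.436
endloop
endfacet
facet normal 0.764 -0.313 0.564
outer loop
vertex 0.315 1.558 -1.436
vertex -0.113 0.147 -1.64
vertex 0.498 0.716 -2.152
endloop
endfacet
facet normal 0.764 -0.313 0.564
outer loop
vertex -0.296 0.989 -0.924
vertex -0.113 0.147 -1.64
vertex 0.315 1.558 -1.436
endloop
endfacet
facet normal -0.732 0.013 0.682
outer loop
vertex 3.069 -0.36 1.417
vertex 2.972 1.201 1.282
vertex 2.512 -0.446 0.821
endloop
endfacet
facet normal 0.061 -0.994 0.086
outer loop
vertex 3.288 -0.461 0.098
vertex 3.069 -0.36 1.417
vertex 2.512 -0.446 0.821
endloop
endfacet
facet normal -0.732 0.014 0.681
outer loop
vertex 2.512 -0.446 0.821
vertex 2.972 1.201 1.282
vertex 2.416 1.115 0.686
endloop
endfacet
facet normal -0.679 -0.105 -0.727
outer loop
vertex 2.416 1.115 0.686
vertex 3.288 -0.461 0.098
vertex 2.512 -0.446 0.821
endloop
endfacet
facet normal 0.679 0.105 0.727
outer loop
vertex 3.069 -0.36 1.417
vertex 3.748 1.186 0.559
vertex 2.972 1.201 1.282
endloop
endfacet
facet normal 0.061 -0.994 0.086
outer loop
vertex 3.844 -0.375 0.694
vertex 3.069 -0.36 1.417
vertex 3.288 -0.461 0.098
endloop
endfacet
facet normal 0.679 0.105 0.726
outer loop
vertex 3.844 -0.375 0.694
vertex 3.748 1.186 0.559
vertex 3.069 -0.36 1.417
endloop
endfacet
facet normal -0.061 0.994 -0.086
outer loop
vertex 2.972 1.201 1.282
vertex 3.748 1.186 0.559
vertex 2.416 1.115 0.686
endloop
endfacet
facet normal -0.679 -0.105 -0.726
outer loop
vertex 3.191 1.1 -0.037
vertex 3.288 -0.461 0.098
vertex 2.416 1.115 0.686
endloop
endfacet
facet normal -0.061 0.994 -0.086
outer loop
vertex 2.416 1.115 0.686
vertex 3.748 1.186 0.559
vertex 3.191 1.1 -0.037
endloop
endfacet
facet normal 0.732 -0.013 -0.681
outer loop
vertex 3.191 1.1 -0.037
vertex 3.844 -0.375 0.694
vertex 3.288 -0.461 0.098
endloop
endfacet
facet normal 0.732 -0.014 -0.682
outer loop
vertex 3.748 1.186 0.559
vertex 3.844 -0.375 0.694
vertex 3.191 1.1 -0.037
endloop
endfacet

endsolid


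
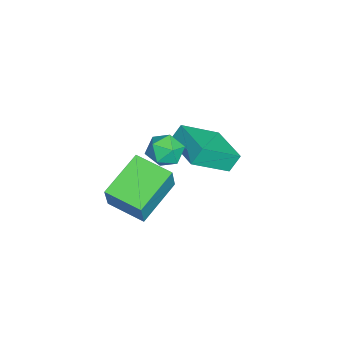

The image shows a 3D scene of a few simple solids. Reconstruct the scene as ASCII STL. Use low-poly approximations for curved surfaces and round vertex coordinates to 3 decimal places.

solid 
facet normal -0.646 0.572 0.506
outer loop
vertex -2.247 2.264 4.035
vertex -1.724 2.237 4.734
vertex -1.628 2.87 4.141
endloop
endfacet
facet normal -0.669 0.717 -0.193
outer loop
vertex -2.247 2.264 4.035
vertex -1.628 2.87 4.141
vertex -1.77 2.525 3.352
endloop
endfacet
facet normal -0.835 0.115 -0.539
outer loop
vertex -2.247 2.264 4.035
vertex -1.77 2.525 3.352
vertex -1.955 1.679 3.458
endloop
endfacet
facet normal -0.914 -0.403 -0.054
outer loop
vertex -2.247 2.264 4.035
vertex -1.955 1.679 3.458
vertex -1.927 1.501 4.311
endloop
endfacet
facet normal -0.797 -0.120 0.592
outer loop
vertex -2.247 2.264 4.035
vertex -1.927 1.501 4.311
vertex -1.724 2.237 4.734
endloop
endfacet
facet normal -0.015 0.917 -0.398
outer loop
vertex -1.77 2.525 3.352
vertex -1.628 2.87 4.141
vertex -0.953 2.659 3.629
endloop
endfacet
facet normal 0.022 0.682 0.731
outer loop
vertex -1.628 2.87 4.141
vertex -1.724 2.237 4.734
vertex -0.925 2.481 4.482
endloop
endfacet
facet normal -0.223 -0.439 0.870
outer loop
vertex -1.724 2.237 4.734
vertex -1.927 1.501 4.311
vertex -1.11 1.635 4.588
endloop
endfacet
facet normal -0.411 -0.895 -0.173
outer loop
vertex -1.927 1.501 4.311
vertex -1.955 1.679 3.458
vertex -1.252 1.29 3.799
endloop
endfacet
facet normal -0.284 -0.058 -0.957
outer loop
vertex -1.955 1.679 3.458
vertex -1.77 2.525 3.352
vertex -1.156 1.923 3.206
endloop
endfacet
facet normal 0.914 0.403 0.054
outer loop
vertex -0.633 1.896 3.905
vertex -0.953 2.659 3.629
vertex -0.925 2.481 4.482
endloop
endfacet
facet normal 0.835 -0.115 0.539
outer loop
vertex -0.633 1.896 3.905
vertex -0.925 2.481 4.482
vertex -1.11 1.635 4.588
endloop
endfacet
facet normal 0.669 -0.717 0.193
outer loop
vertex -0.633 1.896 3.905
vertex -1.11 1.635 4.588
vertex -1.252 1.29 3.799
endloop
endfacet
facet normal 0.646 -0.572 -0.506
outer loop
vertex -0.633 1.896 3.905
vertex -1.252 1.29 3.799
vertex -1.156 1.923 3.206
endloop
endfacet
facet normal 0.797 0.120 -0.592
outer loop
vertex -0.633 1.896 3.905
vertex -1.156 1.923 3.206
vertex -0.953 2.659 3.629
endloop
endfacet
facet normal 0.411 0.895 0.173
outer loop
vertex -0.925 2.481 4.482
vertex -0.953 2.659 3.629
vertex -1.628 2.87 4.141
endloop
endfacet
facet normal 0.284 0.058 0.957
outer loop
vertex -1.11 1.635 4.588
vertex -0.925 2.481 4.482
vertex -1.724 2.237 4.734
endloop
endfacet
facet normal 0.015 -0.917 0.398
outer loop
vertex -1.252 1.29 3.799
vertex -1.11 1.635 4.588
vertex -1.927 1.501 4.311
endloop
endfacet
facet normal -0.022 -0.682 -0.731
outer loop
vertex -1.156 1.923 3.206
vertex -1.252 1.29 3.799
vertex -1.955 1.679 3.458
endloop
endfacet
facet normal 0.223 0.439 -0.870
outer loop
vertex -0.953 2.659 3.629
vertex -1.156 1.923 3.206
vertex -1.77 2.525 3.352
endloop
endfacet
facet normal -0.826 0.423 0.373
outer loop
vertex -0.004 1.167 4.842
vertex 0.658 2.716 4.55
vertex -0.587 1.172 3.547
endloop
endfacet
facet normal -0.388 -0.906 0.171
outer loop
vertex 1.222 0.244 2.73
vertex -0.004 1.167 4.842
vertex -0.587 1.172 3.547
endloop
endfacet
facet normal -0.826 0.424 0.373
outer loop
vertex -0.587 1.172 3.547
vertex 0.658 2.716 4.55
vertex 0.076 2.721 3.255
endloop
endfacet
facet normal -0.410 0.004 -0.912
outer loop
vertex 0.076 2.721 3.255
vertex 1.222 0.244 2.73
vertex -0.587 1.172 3.547
endloop
endfacet
facet normal 0.410 -0.003 0.912
outer loop
vertex -0.004 1.167 4.842
vertex 2.467 1.788 3.733
vertex 0.658 2.716 4.55
endloop
endfacet
facet normal -0.388 -0.906 0.171
outer loop
vertex 1.804 0.239 4.025
vertex -0.004 1.167 4.842
vertex 1.222 0.244 2.73
endloop
endfacet
facet normal 0.410 -0.004 0.912
outer loop
vertex 1.804 0.239 4.025
vertex 2.467 1.788 3.733
vertex -0.004 1.167 4.842
endloop
endfacet
facet normal 0.388 0.906 -0.171
outer loop
vertex 0.658 2.716 4.55
vertex 2.467 1.788 3.733
vertex 0.076 2.721 3.255
endloop
endfacet
facet normal -0.410 0.003 -0.912
outer loop
vertex 1.884 1.793 2.438
vertex 1.222 0.244 2.73
vertex 0.076 2.721 3.255
endloop
endfacet
facet normal 0.388 0.906 -0.171
outer loop
vertex 0.076 2.721 3.255
vertex 2.467 1.788 3.733
vertex 1.884 1.793 2.438
endloop
endfacet
facet normal 0.826 -0.423 -0.373
outer loop
vertex 1.884 1.793 2.438
vertex 1.804 0.239 4.025
vertex 1.222 0.244 2.73
endloop
endfacet
facet normal 0.825 -0.424 -0.373
outer loop
vertex 2.467 1.788 3.733
vertex 1.804 0.239 4.025
vertex 1.884 1.793 2.438
endloop
endfacet
facet normal -0.332 0.444 0.832
outer loop
vertex -3.255 2.449 4.041
vertex -1.647 3.568 4.085
vertex -4.222 3.885 2.888
endloop
endfacet
facet normal -0.821 -0.571 -0.023
outer loop
vertex -3.913 3.472 2.115
vertex -3.255 2.449 4.041
vertex -4.222 3.885 2.888
endloop
endfacet
facet normal -0.332 0.444 0.832
outer loop
vertex -4.222 3.885 2.888
vertex -1.647 3.568 4.085
vertex -2.614 5.004 2.933
endloop
endfacet
facet normal -0.465 0.690 -0.555
outer loop
vertex -2.614 5.004 2.933
vertex -3.913 3.472 2.115
vertex -4.222 3.885 2.888
endloop
endfacet
facet normal 0.465 -0.690 0.555
outer loop
vertex -3.255 2.449 4.041
vertex -1.338 3.155 3.312
vertex -1.647 3.568 4.085
endloop
endfacet
facet normal -0.821 -0.571 -0.023
outer loop
vertex -2.946 2.036 3.267
vertex -3.255 2.449 4.041
vertex -3.913 3.472 2.115
endloop
endfacet
facet normal 0.465 -0.690 0.554
outer loop
vertex -2.946 2.036 3.267
vertex -1.338 3.155 3.312
vertex -3.255 2.449 4.041
endloop
endfacet
facet normal 0.821 0.571 0.023
outer loop
vertex -1.647 3.568 4.085
vertex -1.338 3.155 3.312
vertex -2.614 5.004 2.933
endloop
endfacet
facet normal -0.465 0.690 -0.554
outer loop
vertex -2.305 4.591 2.159
vertex -3.913 3.472 2.115
vertex -2.614 5.004 2.933
endloop
endfacet
facet normal 0.821 0.571 0.023
outer loop
vertex -2.614 5.004 2.933
vertex -1.338 3.155 3.312
vertex -2.305 4.591 2.159
endloop
endfacet
facet normal 0.332 -0.444 -0.832
outer loop
vertex -2.305 4.591 2.159
vertex -2.946 2.036 3.267
vertex -3.913 3.472 2.115
endloop
endfacet
facet normal 0.332 -0.444 -0.832
outer loop
vertex -1.338 3.155 3.312
vertex -2.946 2.036 3.267
vertex -2.305 4.591 2.159
endloop
endfacet

endsolid


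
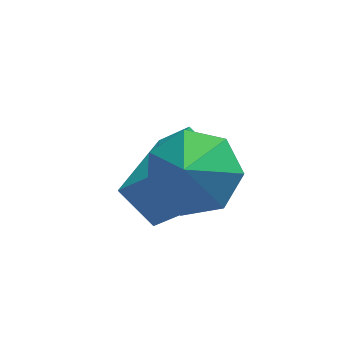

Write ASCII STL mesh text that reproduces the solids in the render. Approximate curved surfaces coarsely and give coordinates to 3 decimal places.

solid 
facet normal -0.512 -0.851 0.120
outer loop
vertex 1.127 -1.305 0.153
vertex 0.464 -1.013 -0.607
vertex 1.849 -1.858 -0.69
endloop
endfacet
facet normal 0.631 -0.279 0.724
outer loop
vertex 2.976 0.013 -0.953
vertex 1.127 -1.305 0.153
vertex 1.849 -1.858 -0.69
endloop
endfacet
facet normal -0.512 -0.851 0.120
outer loop
vertex 1.849 -1.858 -0.69
vertex 0.464 -1.013 -0.607
vertex 1.186 -1.566 -1.45
endloop
endfacet
facet normal 0.582 -0.446 -0.679
outer loop
vertex 1.186 -1.566 -1.45
vertex 2.976 0.013 -0.953
vertex 1.849 -1.858 -0.69
endloop
endfacet
facet normal -0.582 0.446 0.679
outer loop
vertex 1.127 -1.305 0.153
vertex 1.591 0.858 -0.87
vertex 0.464 -1.013 -0.607
endloop
endfacet
facet normal 0.631 -0.279 0.724
outer loop
vertex 2.254 0.566 -0.11
vertex 1.127 -1.305 0.153
vertex 2.976 0.013 -0.953
endloop
endfacet
facet normal -0.582 0.446 0.679
outer loop
vertex 2.254 0.566 -0.11
vertex 1.591 0.858 -0.87
vertex 1.127 -1.305 0.153
endloop
endfacet
facet normal -0.631 0.279 -0.724
outer loop
vertex 0.464 -1.013 -0.607
vertex 1.591 0.858 -0.87
vertex 1.186 -1.566 -1.45
endloop
endfacet
facet normal 0.582 -0.446 -0.679
outer loop
vertex 2.313 0.305 -1.713
vertex 2.976 0.013 -0.953
vertex 1.186 -1.566 -1.45
endloop
endfacet
facet normal -0.631 0.279 -0.724
outer loop
vertex 1.186 -1.566 -1.45
vertex 1.591 0.858 -0.87
vertex 2.313 0.305 -1.713
endloop
endfacet
facet normal 0.512 0.851 -0.120
outer loop
vertex 2.313 0.305 -1.713
vertex 2.254 0.566 -0.11
vertex 2.976 0.013 -0.953
endloop
endfacet
facet normal 0.512 0.851 -0.120
outer loop
vertex 1.591 0.858 -0.87
vertex 2.254 0.566 -0.11
vertex 2.313 0.305 -1.713
endloop
endfacet
facet normal 0.249 0.585 -0.772
outer loop
vertex 2.548 -2.82 0.511
vertex 2.009 -1.989 0.967
vertex 3.055 -2.27 1.091
endloop
endfacet
facet normal 0.467 -0.808 0.358
outer loop
vertex 2.548 -2.82 0.511
vertex 3.055 -2.27 1.091
vertex 1.711 -2.691 1.893
endloop
endfacet
facet normal 0.249 0.585 -0.772
outer loop
vertex 3.055 -2.27 1.091
vertex 2.009 -1.989 0.967
vertex 2.774 -1.509 1.577
endloop
endfacet
facet normal 0.556 -0.292 0.778
outer loop
vertex 3.055 -2.27 1.091
vertex 2.774 -1.509 1.577
vertex 1.711 -2.691 1.893
endloop
endfacet
facet normal 0.249 0.584 -0.772
outer loop
vertex 2.774 -1.509 1.577
vertex 2.009 -1.989 0.967
vertex 1.917 -1.109 1.603
endloop
endfacet
facet normal 0.107 0.166 0.980
outer loop
vertex 2.774 -1.509 1.577
vertex 1.917 -1.109 1.603
vertex 1.711 -2.691 1.893
endloop
endfacet
facet normal 0.248 0.584 -0.773
outer loop
vertex 1.917 -1.109 1.603
vertex 2.009 -1.989 0.967
vertex 1.13 -1.372 1.151
endloop
endfacet
facet normal -0.540 0.219 0.813
outer loop
vertex 1.917 -1.109 1.603
vertex 1.13 -1.372 1.151
vertex 1.711 -2.691 1.893
endloop
endfacet
facet normal 0.249 0.585 -0.772
outer loop
vertex 1.13 -1.372 1.151
vertex 2.009 -1.989 0.967
vertex 1.004 -2.1 0.559
endloop
endfacet
facet normal -0.900 -0.171 0.401
outer loop
vertex 1.13 -1.372 1.151
vertex 1.004 -2.1 0.559
vertex 1.711 -2.691 1.893
endloop
endfacet
facet normal 0.249 0.585 -0.772
outer loop
vertex 1.004 -2.1 0.559
vertex 2.009 -1.989 0.967
vertex 1.636 -2.744 0.275
endloop
endfacet
facet normal -0.700 -0.712 0.056
outer loop
vertex 1.004 -2.1 0.559
vertex 1.636 -2.744 0.275
vertex 1.711 -2.691 1.893
endloop
endfacet
facet normal 0.249 0.585 -0.772
outer loop
vertex 1.636 -2.744 0.275
vertex 2.009 -1.989 0.967
vertex 2.548 -2.82 0.511
endloop
endfacet
facet normal -0.092 -0.995 0.037
outer loop
vertex 1.636 -2.744 0.275
vertex 2.548 -2.82 0.511
vertex 1.711 -2.691 1.893
endloop
endfacet

endsolid


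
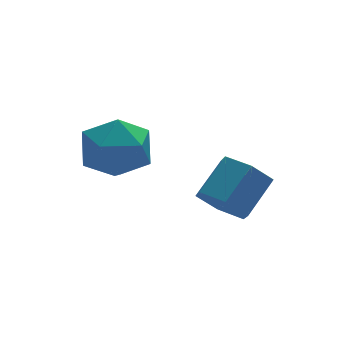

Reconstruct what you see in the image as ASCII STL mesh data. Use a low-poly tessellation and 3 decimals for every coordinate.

solid 
facet normal 0.512 0.456 0.728
outer loop
vertex -0.608 3.157 2.579
vertex -0.768 2.195 3.294
vertex 0.201 2.257 2.573
endloop
endfacet
facet normal 0.741 0.666 0.086
outer loop
vertex -0.608 3.157 2.579
vertex 0.201 2.257 2.573
vertex -0.14 2.771 1.533
endloop
endfacet
facet normal 0.187 0.946 -0.265
outer loop
vertex -0.608 3.157 2.579
vertex -0.14 2.771 1.533
vertex -1.32 3.026 1.611
endloop
endfacet
facet normal -0.386 0.909 0.161
outer loop
vertex -0.608 3.157 2.579
vertex -1.32 3.026 1.611
vertex -1.708 2.669 2.699
endloop
endfacet
facet normal -0.184 0.606 0.774
outer loop
vertex -0.608 3.157 2.579
vertex -1.708 2.669 2.699
vertex -0.768 2.195 3.294
endloop
endfacet
facet normal 0.959 0.087 -0.271
outer loop
vertex -0.14 2.771 1.533
vertex 0.201 2.257 2.573
vertex -0.012 1.571 1.601
endloop
endfacet
facet normal 0.588 -0.253 0.768
outer loop
vertex 0.201 2.257 2.573
vertex -0.768 2.195 3.294
vertex -0.4 1.214 2.689
endloop
endfacet
facet normal -0.538 -0.010 0.843
outer loop
vertex -0.768 2.195 3.294
vertex -1.708 2.669 2.699
vertex -1.58 1.469 2.767
endloop
endfacet
facet normal -0.864 0.481 -0.150
outer loop
vertex -1.708 2.669 2.699
vertex -1.32 3.026 1.611
vertex -1.921 1.983 1.727
endloop
endfacet
facet normal 0.061 0.541 -0.839
outer loop
vertex -1.32 3.026 1.611
vertex -0.14 2.771 1.533
vertex -0.952 2.045 1.006
endloop
endfacet
facet normal 0.386 -0.909 -0.161
outer loop
vertex -1.112 1.083 1.721
vertex -0.012 1.571 1.601
vertex -0.4 1.214 2.689
endloop
endfacet
facet normal -0.187 -0.946 0.265
outer loop
vertex -1.112 1.083 1.721
vertex -0.4 1.214 2.689
vertex -1.58 1.469 2.767
endloop
endfacet
facet normal -0.741 -0.666 -0.086
outer loop
vertex -1.112 1.083 1.721
vertex -1.58 1.469 2.767
vertex -1.921 1.983 1.727
endloop
endfacet
facet normal -0.512 -0.456 -0.728
outer loop
vertex -1.112 1.083 1.721
vertex -1.921 1.983 1.727
vertex -0.952 2.045 1.006
endloop
endfacet
facet normal 0.184 -0.606 -0.774
outer loop
vertex -1.112 1.083 1.721
vertex -0.952 2.045 1.006
vertex -0.012 1.571 1.601
endloop
endfacet
facet normal 0.864 -0.481 0.150
outer loop
vertex -0.4 1.214 2.689
vertex -0.012 1.571 1.601
vertex 0.201 2.257 2.573
endloop
endfacet
facet normal -0.061 -0.541 0.839
outer loop
vertex -1.58 1.469 2.767
vertex -0.4 1.214 2.689
vertex -0.768 2.195 3.294
endloop
endfacet
facet normal -0.959 -0.087 0.271
outer loop
vertex -1.921 1.983 1.727
vertex -1.58 1.469 2.767
vertex -1.708 2.669 2.699
endloop
endfacet
facet normal -0.588 0.253 -0.768
outer loop
vertex -0.952 2.045 1.006
vertex -1.921 1.983 1.727
vertex -1.32 3.026 1.611
endloop
endfacet
facet normal 0.538 0.010 -0.843
outer loop
vertex -0.012 1.571 1.601
vertex -0.952 2.045 1.006
vertex -0.14 2.771 1.533
endloop
endfacet
facet normal -0.694 -0.409 -0.592
outer loop
vertex 1.699 -1.613 1.036
vertex 1.22 -0.84 1.064
vertex 1.846 -0.964 0.416
endloop
endfacet
facet normal 0.701 -0.569 -0.429
outer loop
vertex 1.699 -1.613 1.036
vertex 1.846 -0.964 0.416
vertex 2.719 -1.013 1.907
endloop
endfacet
facet normal 0.701 -0.569 -0.429
outer loop
vertex 2.719 -1.013 1.907
vertex 1.846 -0.964 0.416
vertex 2.867 -0.363 1.287
endloop
endfacet
facet normal 0.694 0.408 0.593
outer loop
vertex 2.719 -1.013 1.907
vertex 2.867 -0.363 1.287
vertex 2.24 -0.24 1.936
endloop
endfacet
facet normal -0.694 -0.409 -0.592
outer loop
vertex 1.846 -0.964 0.416
vertex 1.22 -0.84 1.064
vertex 1.367 -0.191 0.444
endloop
endfacet
facet normal 0.491 0.333 -0.805
outer loop
vertex 1.846 -0.964 0.416
vertex 1.367 -0.191 0.444
vertex 2.867 -0.363 1.287
endloop
endfacet
facet normal 0.491 0.335 -0.805
outer loop
vertex 2.867 -0.363 1.287
vertex 1.367 -0.191 0.444
vertex 2.387 0.41 1.316
endloop
endfacet
facet normal 0.694 0.409 0.593
outer loop
vertex 2.867 -0.363 1.287
vertex 2.387 0.41 1.316
vertex 2.24 -0.24 1.936
endloop
endfacet
facet normal -0.695 -0.408 -0.592
outer loop
vertex 1.367 -0.191 0.444
vertex 1.22 -0.84 1.064
vertex 0.741 -0.067 1.093
endloop
endfacet
facet normal -0.211 0.903 -0.376
outer loop
vertex 1.367 -0.191 0.444
vertex 0.741 -0.067 1.093
vertex 2.387 0.41 1.316
endloop
endfacet
facet normal -0.211 0.903 -0.375
outer loop
vertex 2.387 0.41 1.316
vertex 0.741 -0.067 1.093
vertex 1.761 0.533 1.964
endloop
endfacet
facet normal 0.694 0.409 0.593
outer loop
vertex 2.387 0.41 1.316
vertex 1.761 0.533 1.964
vertex 2.24 -0.24 1.936
endloop
endfacet
facet normal -0.694 -0.408 -0.593
outer loop
vertex 0.741 -0.067 1.093
vertex 1.22 -0.84 1.064
vertex 0.593 -0.717 1.713
endloop
endfacet
facet normal -0.701 0.569 0.429
outer loop
vertex 0.741 -0.067 1.093
vertex 0.593 -0.717 1.713
vertex 1.761 0.533 1.964
endloop
endfacet
facet normal -0.701 0.569 0.429
outer loop
vertex 1.761 0.533 1.964
vertex 0.593 -0.717 1.713
vertex 1.614 -0.116 2.584
endloop
endfacet
facet normal 0.694 0.409 0.592
outer loop
vertex 1.761 0.533 1.964
vertex 1.614 -0.116 2.584
vertex 2.24 -0.24 1.936
endloop
endfacet
facet normal -0.694 -0.409 -0.593
outer loop
vertex 0.593 -0.717 1.713
vertex 1.22 -0.84 1.064
vertex 1.073 -1.49 1.684
endloop
endfacet
facet normal -0.490 -0.334 0.805
outer loop
vertex 0.593 -0.717 1.713
vertex 1.073 -1.49 1.684
vertex 1.614 -0.116 2.584
endloop
endfacet
facet normal -0.491 -0.334 0.805
outer loop
vertex 1.614 -0.116 2.584
vertex 1.073 -1.49 1.684
vertex 2.093 -0.889 2.556
endloop
endfacet
facet normal 0.694 0.409 0.592
outer loop
vertex 1.614 -0.116 2.584
vertex 2.093 -0.889 2.556
vertex 2.24 -0.24 1.936
endloop
endfacet
facet normal -0.694 -0.409 -0.593
outer loop
vertex 1.073 -1.49 1.684
vertex 1.22 -0.84 1.064
vertex 1.699 -1.613 1.036
endloop
endfacet
facet normal 0.211 -0.903 0.375
outer loop
vertex 1.073 -1.49 1.684
vertex 1.699 -1.613 1.036
vertex 2.093 -0.889 2.556
endloop
endfacet
facet normal 0.210 -0.903 0.375
outer loop
vertex 2.093 -0.889 2.556
vertex 1.699 -1.613 1.036
vertex 2.719 -1.013 1.907
endloop
endfacet
facet normal 0.695 0.408 0.592
outer loop
vertex 2.093 -0.889 2.556
vertex 2.719 -1.013 1.907
vertex 2.24 -0.24 1.936
endloop
endfacet

endsolid


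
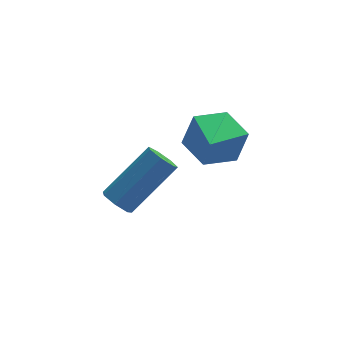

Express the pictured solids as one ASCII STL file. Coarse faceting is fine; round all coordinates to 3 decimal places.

solid 
facet normal -0.717 -0.257 -0.648
outer loop
vertex -2.597 2.271 -3.249
vertex -2.969 2.485 -2.922
vertex -2.694 2.724 -3.321
endloop
endfacet
facet normal 0.666 0.024 -0.746
outer loop
vertex -2.597 2.271 -3.249
vertex -2.694 2.724 -3.321
vertex -1.178 2.78 -1.965
endloop
endfacet
facet normal 0.666 0.024 -0.746
outer loop
vertex -1.178 2.78 -1.965
vertex -2.694 2.724 -3.321
vertex -1.275 3.233 -2.037
endloop
endfacet
facet normal 0.717 0.257 0.649
outer loop
vertex -1.178 2.78 -1.965
vertex -1.275 3.233 -2.037
vertex -1.551 2.995 -1.638
endloop
endfacet
facet normal -0.717 -0.257 -0.648
outer loop
vertex -2.694 2.724 -3.321
vertex -2.969 2.485 -2.922
vertex -2.999 2.997 -3.092
endloop
endfacet
facet normal 0.252 0.772 -0.584
outer loop
vertex -2.694 2.724 -3.321
vertex -2.999 2.997 -3.092
vertex -1.275 3.233 -2.037
endloop
endfacet
facet normal 0.253 0.771 -0.585
outer loop
vertex -1.275 3.233 -2.037
vertex -2.999 2.997 -3.092
vertex -1.58 3.506 -1.809
endloop
endfacet
facet normal 0.716 0.258 0.649
outer loop
vertex -1.275 3.233 -2.037
vertex -1.58 3.506 -1.809
vertex -1.551 2.995 -1.638
endloop
endfacet
facet normal -0.716 -0.257 -0.648
outer loop
vertex -2.999 2.997 -3.092
vertex -2.969 2.485 -2.922
vertex -3.281 2.885 -2.736
endloop
endfacet
facet normal -0.351 0.936 0.017
outer loop
vertex -2.999 2.997 -3.092
vertex -3.281 2.885 -2.736
vertex -1.58 3.506 -1.809
endloop
endfacet
facet normal -0.351 0.936 0.016
outer loop
vertex -1.58 3.506 -1.809
vertex -3.281 2.885 -2.736
vertex -1.863 3.394 -1.452
endloop
endfacet
facet normal 0.716 0.258 0.649
outer loop
vertex -1.58 3.506 -1.809
vertex -1.863 3.394 -1.452
vertex -1.551 2.995 -1.638
endloop
endfacet
facet normal -0.717 -0.257 -0.648
outer loop
vertex -3.281 2.885 -2.736
vertex -2.969 2.485 -2.922
vertex -3.329 2.472 -2.519
endloop
endfacet
facet normal -0.690 0.398 0.604
outer loop
vertex -3.281 2.885 -2.736
vertex -3.329 2.472 -2.519
vertex -1.863 3.394 -1.452
endloop
endfacet
facet normal -0.690 0.397 0.605
outer loop
vertex -1.863 3.394 -1.452
vertex -3.329 2.472 -2.519
vertex -1.91 2.981 -1.235
endloop
endfacet
facet normal 0.717 0.259 0.648
outer loop
vertex -1.863 3.394 -1.452
vertex -1.91 2.981 -1.235
vertex -1.551 2.995 -1.638
endloop
endfacet
facet normal -0.717 -0.257 -0.648
outer loop
vertex -3.329 2.472 -2.519
vertex -2.969 2.485 -2.922
vertex -3.106 2.069 -2.606
endloop
endfacet
facet normal -0.510 -0.441 0.738
outer loop
vertex -3.329 2.472 -2.519
vertex -3.106 2.069 -2.606
vertex -1.91 2.981 -1.235
endloop
endfacet
facet normal -0.510 -0.441 0.738
outer loop
vertex -1.91 2.981 -1.235
vertex -3.106 2.069 -2.606
vertex -1.687 2.578 -1.322
endloop
endfacet
facet normal 0.717 0.257 0.648
outer loop
vertex -1.91 2.981 -1.235
vertex -1.687 2.578 -1.322
vertex -1.551 2.995 -1.638
endloop
endfacet
facet normal -0.717 -0.257 -0.649
outer loop
vertex -3.106 2.069 -2.606
vertex -2.969 2.485 -2.922
vertex -2.78 1.98 -2.931
endloop
endfacet
facet normal 0.055 -0.948 0.315
outer loop
vertex -3.106 2.069 -2.606
vertex -2.78 1.98 -2.931
vertex -1.687 2.578 -1.322
endloop
endfacet
facet normal 0.055 -0.948 0.315
outer loop
vertex -1.687 2.578 -1.322
vertex -2.78 1.98 -2.931
vertex -1.361 2.489 -1.647
endloop
endfacet
facet normal 0.717 0.258 0.648
outer loop
vertex -1.687 2.578 -1.322
vertex -1.361 2.489 -1.647
vertex -1.551 2.995 -1.638
endloop
endfacet
facet normal -0.717 -0.257 -0.648
outer loop
vertex -2.78 1.98 -2.931
vertex -2.969 2.485 -2.922
vertex -2.597 2.271 -3.249
endloop
endfacet
facet normal 0.577 -0.740 -0.345
outer loop
vertex -2.78 1.98 -2.931
vertex -2.597 2.271 -3.249
vertex -1.361 2.489 -1.647
endloop
endfacet
facet normal 0.577 -0.740 -0.345
outer loop
vertex -1.361 2.489 -1.647
vertex -2.597 2.271 -3.249
vertex -1.178 2.78 -1.965
endloop
endfacet
facet normal 0.717 0.258 0.648
outer loop
vertex -1.361 2.489 -1.647
vertex -1.178 2.78 -1.965
vertex -1.551 2.995 -1.638
endloop
endfacet
facet normal 0.278 0.787 -0.550
outer loop
vertex 0.005 0.93 -0.344
vertex -0.458 1.482 0.212
vertex 0.416 1.292 0.382
endloop
endfacet
facet normal 0.666 -0.746 -0.005
outer loop
vertex 0.005 0.93 -0.344
vertex 0.416 1.292 0.382
vertex -0.962 0.058 1.208
endloop
endfacet
facet normal 0.278 0.787 -0.551
outer loop
vertex 0.416 1.292 0.382
vertex -0.458 1.482 0.212
vertex -0.047 1.845 0.938
endloop
endfacet
facet normal 0.636 -0.213 0.742
outer loop
vertex 0.416 1.292 0.382
vertex -0.047 1.845 0.938
vertex -0.962 0.058 1.208
endloop
endfacet
facet normal 0.279 0.787 -0.551
outer loop
vertex -0.047 1.845 0.938
vertex -0.458 1.482 0.212
vertex -0.92 2.035 0.768
endloop
endfacet
facet normal -0.141 0.218 0.966
outer loop
vertex -0.047 1.845 0.938
vertex -0.92 2.035 0.768
vertex -0.962 0.058 1.208
endloop
endfacet
facet normal 0.279 0.787 -0.551
outer loop
vertex -0.92 2.035 0.768
vertex -0.458 1.482 0.212
vertex -1.331 1.672 0.041
endloop
endfacet
facet normal -0.888 0.118 0.444
outer loop
vertex -0.92 2.035 0.768
vertex -1.331 1.672 0.041
vertex -0.962 0.058 1.208
endloop
endfacet
facet normal 0.279 0.787 -0.550
outer loop
vertex -1.331 1.672 0.041
vertex -0.458 1.482 0.212
vertex -0.869 1.12 -0.515
endloop
endfacet
facet normal -0.859 -0.415 -0.302
outer loop
vertex -1.331 1.672 0.041
vertex -0.869 1.12 -0.515
vertex -0.962 0.058 1.208
endloop
endfacet
facet normal 0.279 0.787 -0.550
outer loop
vertex -0.869 1.12 -0.515
vertex -0.458 1.482 0.212
vertex 0.005 0.93 -0.344
endloop
endfacet
facet normal -0.081 -0.847 -0.526
outer loop
vertex -0.869 1.12 -0.515
vertex 0.005 0.93 -0.344
vertex -0.962 0.058 1.208
endloop
endfacet

endsolid


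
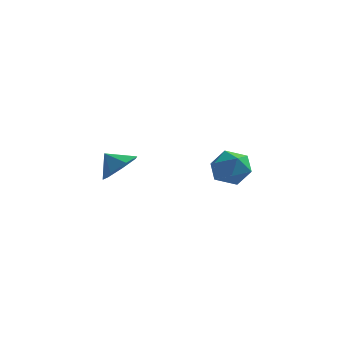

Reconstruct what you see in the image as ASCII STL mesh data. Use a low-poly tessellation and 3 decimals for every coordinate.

solid 
facet normal 0.714 -0.139 -0.686
outer loop
vertex -2.114 2.642 0.778
vertex -2.568 3.296 0.173
vertex -1.868 3.469 0.866
endloop
endfacet
facet normal 0.030 -0.115 0.993
outer loop
vertex -2.114 2.642 0.778
vertex -1.868 3.469 0.866
vertex -3.332 3.444 0.907
endloop
endfacet
facet normal 0.714 -0.140 -0.686
outer loop
vertex -1.868 3.469 0.866
vertex -2.568 3.296 0.173
vertex -2.149 4.166 0.432
endloop
endfacet
facet normal 0.015 0.533 0.846
outer loop
vertex -1.868 3.469 0.866
vertex -2.149 4.166 0.432
vertex -3.332 3.444 0.907
endloop
endfacet
facet normal 0.714 -0.139 -0.686
outer loop
vertex -2.149 4.166 0.432
vertex -2.568 3.296 0.173
vertex -2.746 4.207 -0.197
endloop
endfacet
facet normal -0.358 0.846 0.395
outer loop
vertex -2.149 4.166 0.432
vertex -2.746 4.207 -0.197
vertex -3.332 3.444 0.907
endloop
endfacet
facet normal 0.715 -0.139 -0.686
outer loop
vertex -2.746 4.207 -0.197
vertex -2.568 3.296 0.173
vertex -3.208 3.562 -0.548
endloop
endfacet
facet normal -0.807 0.590 -0.021
outer loop
vertex -2.746 4.207 -0.197
vertex -3.208 3.562 -0.548
vertex -3.332 3.444 0.907
endloop
endfacet
facet normal 0.714 -0.140 -0.686
outer loop
vertex -3.208 3.562 -0.548
vertex -2.568 3.296 0.173
vertex -3.188 2.716 -0.355
endloop
endfacet
facet normal -0.995 -0.044 -0.088
outer loop
vertex -3.208 3.562 -0.548
vertex -3.188 2.716 -0.355
vertex -3.332 3.444 0.907
endloop
endfacet
facet normal 0.714 -0.140 -0.686
outer loop
vertex -3.188 2.716 -0.355
vertex -2.568 3.296 0.173
vertex -2.702 2.306 0.235
endloop
endfacet
facet normal -0.781 -0.576 0.243
outer loop
vertex -3.188 2.716 -0.355
vertex -2.702 2.306 0.235
vertex -3.332 3.444 0.907
endloop
endfacet
facet normal 0.714 -0.140 -0.686
outer loop
vertex -2.702 2.306 0.235
vertex -2.568 3.296 0.173
vertex -2.114 2.642 0.778
endloop
endfacet
facet normal -0.323 -0.607 0.726
outer loop
vertex -2.702 2.306 0.235
vertex -2.114 2.642 0.778
vertex -3.332 3.444 0.907
endloop
endfacet
facet normal -0.657 0.606 0.449
outer loop
vertex 1.873 1.399 1.641
vertex 2.455 1.449 2.425
vertex 2.556 2.096 1.699
endloop
endfacet
facet normal -0.679 0.687 -0.261
outer loop
vertex 1.873 1.399 1.641
vertex 2.556 2.096 1.699
vertex 2.406 1.627 0.854
endloop
endfacet
facet normal -0.834 0.053 -0.549
outer loop
vertex 1.873 1.399 1.641
vertex 2.406 1.627 0.854
vertex 2.212 0.691 1.058
endloop
endfacet
facet normal -0.908 -0.419 -0.019
outer loop
vertex 1.873 1.399 1.641
vertex 2.212 0.691 1.058
vertex 2.242 0.581 2.029
endloop
endfacet
facet normal -0.798 -0.077 0.597
outer loop
vertex 1.873 1.399 1.641
vertex 2.242 0.581 2.029
vertex 2.455 1.449 2.425
endloop
endfacet
facet normal -0.028 0.876 -0.481
outer loop
vertex 2.406 1.627 0.854
vertex 2.556 2.096 1.699
vertex 3.318 1.819 1.151
endloop
endfacet
facet normal 0.009 0.746 0.666
outer loop
vertex 2.556 2.096 1.699
vertex 2.455 1.449 2.425
vertex 3.348 1.709 2.122
endloop
endfacet
facet normal -0.220 -0.360 0.907
outer loop
vertex 2.455 1.449 2.425
vertex 2.242 0.581 2.029
vertex 3.154 0.773 2.326
endloop
endfacet
facet normal -0.397 -0.913 -0.091
outer loop
vertex 2.242 0.581 2.029
vertex 2.212 0.691 1.058
vertex 3.004 0.304 1.481
endloop
endfacet
facet normal -0.279 -0.149 -0.949
outer loop
vertex 2.212 0.691 1.058
vertex 2.406 1.627 0.854
vertex 3.105 0.951 0.755
endloop
endfacet
facet normal 0.908 0.419 0.019
outer loop
vertex 3.687 1.001 1.539
vertex 3.318 1.819 1.151
vertex 3.348 1.709 2.122
endloop
endfacet
facet normal 0.834 -0.053 0.549
outer loop
vertex 3.687 1.001 1.539
vertex 3.348 1.709 2.122
vertex 3.154 0.773 2.326
endloop
endfacet
facet normal 0.679 -0.687 0.261
outer loop
vertex 3.687 1.001 1.539
vertex 3.154 0.773 2.326
vertex 3.004 0.304 1.481
endloop
endfacet
facet normal 0.657 -0.606 -0.449
outer loop
vertex 3.687 1.001 1.539
vertex 3.004 0.304 1.481
vertex 3.105 0.951 0.755
endloop
endfacet
facet normal 0.798 0.077 -0.597
outer loop
vertex 3.687 1.001 1.539
vertex 3.105 0.951 0.755
vertex 3.318 1.819 1.151
endloop
endfacet
facet normal 0.397 0.913 0.091
outer loop
vertex 3.348 1.709 2.122
vertex 3.318 1.819 1.151
vertex 2.556 2.096 1.699
endloop
endfacet
facet normal 0.279 0.149 0.949
outer loop
vertex 3.154 0.773 2.326
vertex 3.348 1.709 2.122
vertex 2.455 1.449 2.425
endloop
endfacet
facet normal 0.028 -0.876 0.481
outer loop
vertex 3.004 0.304 1.481
vertex 3.154 0.773 2.326
vertex 2.242 0.581 2.029
endloop
endfacet
facet normal -0.009 -0.746 -0.666
outer loop
vertex 3.105 0.951 0.755
vertex 3.004 0.304 1.481
vertex 2.212 0.691 1.058
endloop
endfacet
facet normal 0.220 0.360 -0.907
outer loop
vertex 3.318 1.819 1.151
vertex 3.105 0.951 0.755
vertex 2.406 1.627 0.854
endloop
endfacet

endsolid


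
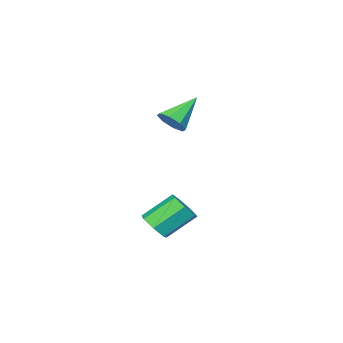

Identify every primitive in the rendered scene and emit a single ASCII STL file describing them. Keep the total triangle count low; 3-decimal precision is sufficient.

solid 
facet normal 0.681 -0.374 -0.630
outer loop
vertex 4.752 3.775 -2.169
vertex 4.144 3.165 -2.464
vertex 4.309 4.001 -2.782
endloop
endfacet
facet normal 0.471 0.882 -0.015
outer loop
vertex 4.752 3.775 -2.169
vertex 4.309 4.001 -2.782
vertex 3.424 4.505 -0.942
endloop
endfacet
facet normal 0.471 0.882 -0.015
outer loop
vertex 3.424 4.505 -0.942
vertex 4.309 4.001 -2.782
vertex 2.981 4.731 -1.555
endloop
endfacet
facet normal -0.680 0.375 0.630
outer loop
vertex 3.424 4.505 -0.942
vertex 2.981 4.731 -1.555
vertex 2.816 3.895 -1.236
endloop
endfacet
facet normal 0.681 -0.374 -0.630
outer loop
vertex 4.309 4.001 -2.782
vertex 4.144 3.165 -2.464
vertex 3.742 3.598 -3.156
endloop
endfacet
facet normal -0.144 0.774 -0.616
outer loop
vertex 4.309 4.001 -2.782
vertex 3.742 3.598 -3.156
vertex 2.981 4.731 -1.555
endloop
endfacet
facet normal -0.144 0.774 -0.616
outer loop
vertex 2.981 4.731 -1.555
vertex 3.742 3.598 -3.156
vertex 2.414 4.328 -1.929
endloop
endfacet
facet normal -0.681 0.374 0.629
outer loop
vertex 2.981 4.731 -1.555
vertex 2.414 4.328 -1.929
vertex 2.816 3.895 -1.236
endloop
endfacet
facet normal 0.681 -0.374 -0.630
outer loop
vertex 3.742 3.598 -3.156
vertex 4.144 3.165 -2.464
vertex 3.478 2.869 -3.008
endloop
endfacet
facet normal -0.651 0.083 -0.754
outer loop
vertex 3.742 3.598 -3.156
vertex 3.478 2.869 -3.008
vertex 2.414 4.328 -1.929
endloop
endfacet
facet normal -0.651 0.083 -0.754
outer loop
vertex 2.414 4.328 -1.929
vertex 3.478 2.869 -3.008
vertex 2.15 3.599 -1.781
endloop
endfacet
facet normal -0.681 0.374 0.629
outer loop
vertex 2.414 4.328 -1.929
vertex 2.15 3.599 -1.781
vertex 2.816 3.895 -1.236
endloop
endfacet
facet normal 0.681 -0.375 -0.630
outer loop
vertex 3.478 2.869 -3.008
vertex 4.144 3.165 -2.464
vertex 3.715 2.362 -2.45
endloop
endfacet
facet normal -0.668 -0.670 -0.325
outer loop
vertex 3.478 2.869 -3.008
vertex 3.715 2.362 -2.45
vertex 2.15 3.599 -1.781
endloop
endfacet
facet normal -0.668 -0.670 -0.324
outer loop
vertex 2.15 3.599 -1.781
vertex 3.715 2.362 -2.45
vertex 2.387 3.093 -1.223
endloop
endfacet
facet normal -0.681 0.375 0.629
outer loop
vertex 2.15 3.599 -1.781
vertex 2.387 3.093 -1.223
vertex 2.816 3.895 -1.236
endloop
endfacet
facet normal 0.681 -0.375 -0.629
outer loop
vertex 3.715 2.362 -2.45
vertex 4.144 3.165 -2.464
vertex 4.275 2.461 -1.903
endloop
endfacet
facet normal -0.181 -0.919 0.351
outer loop
vertex 3.715 2.362 -2.45
vertex 4.275 2.461 -1.903
vertex 2.387 3.093 -1.223
endloop
endfacet
facet normal -0.182 -0.919 0.350
outer loop
vertex 2.387 3.093 -1.223
vertex 4.275 2.461 -1.903
vertex 2.947 3.191 -0.675
endloop
endfacet
facet normal -0.681 0.375 0.629
outer loop
vertex 2.387 3.093 -1.223
vertex 2.947 3.191 -0.675
vertex 2.816 3.895 -1.236
endloop
endfacet
facet normal 0.681 -0.375 -0.629
outer loop
vertex 4.275 2.461 -1.903
vertex 4.144 3.165 -2.464
vertex 4.737 3.089 -1.777
endloop
endfacet
facet normal 0.441 -0.477 0.760
outer loop
vertex 4.275 2.461 -1.903
vertex 4.737 3.089 -1.777
vertex 2.947 3.191 -0.675
endloop
endfacet
facet normal 0.441 -0.476 0.761
outer loop
vertex 2.947 3.191 -0.675
vertex 4.737 3.089 -1.777
vertex 3.409 3.819 -0.55
endloop
endfacet
facet normal -0.680 0.375 0.630
outer loop
vertex 2.947 3.191 -0.675
vertex 3.409 3.819 -0.55
vertex 2.816 3.895 -1.236
endloop
endfacet
facet normal 0.681 -0.374 -0.629
outer loop
vertex 4.737 3.089 -1.777
vertex 4.144 3.165 -2.464
vertex 4.752 3.775 -2.169
endloop
endfacet
facet normal 0.732 0.326 0.598
outer loop
vertex 4.737 3.089 -1.777
vertex 4.752 3.775 -2.169
vertex 3.409 3.819 -0.55
endloop
endfacet
facet normal 0.732 0.326 0.598
outer loop
vertex 3.409 3.819 -0.55
vertex 4.752 3.775 -2.169
vertex 3.424 4.505 -0.942
endloop
endfacet
facet normal -0.680 0.375 0.630
outer loop
vertex 3.409 3.819 -0.55
vertex 3.424 4.505 -0.942
vertex 2.816 3.895 -1.236
endloop
endfacet
facet normal 0.783 -0.053 -0.620
outer loop
vertex -1.229 -1.393 2.143
vertex -1.758 -1.798 1.509
vertex -1.538 -0.928 1.713
endloop
endfacet
facet normal 0.129 0.718 0.684
outer loop
vertex -1.229 -1.393 2.143
vertex -1.538 -0.928 1.713
vertex -3.482 -1.682 2.871
endloop
endfacet
facet normal 0.783 -0.053 -0.619
outer loop
vertex -1.538 -0.928 1.713
vertex -1.758 -1.798 1.509
vertex -1.976 -0.973 1.163
endloop
endfacet
facet normal -0.281 0.949 0.146
outer loop
vertex -1.538 -0.928 1.713
vertex -1.976 -0.973 1.163
vertex -3.482 -1.682 2.871
endloop
endfacet
facet normal 0.783 -0.053 -0.619
outer loop
vertex -1.976 -0.973 1.163
vertex -1.758 -1.798 1.509
vertex -2.286 -1.502 0.816
endloop
endfacet
facet normal -0.692 0.633 -0.347
outer loop
vertex -1.976 -0.973 1.163
vertex -2.286 -1.502 0.816
vertex -3.482 -1.682 2.871
endloop
endfacet
facet normal 0.783 -0.052 -0.619
outer loop
vertex -2.286 -1.502 0.816
vertex -1.758 -1.798 1.509
vertex -2.287 -2.203 0.874
endloop
endfacet
facet normal -0.862 -0.041 -0.505
outer loop
vertex -2.286 -1.502 0.816
vertex -2.287 -2.203 0.874
vertex -3.482 -1.682 2.871
endloop
endfacet
facet normal 0.783 -0.052 -0.619
outer loop
vertex -2.287 -2.203 0.874
vertex -1.758 -1.798 1.509
vertex -1.978 -2.668 1.304
endloop
endfacet
facet normal -0.693 -0.680 -0.237
outer loop
vertex -2.287 -2.203 0.874
vertex -1.978 -2.668 1.304
vertex -3.482 -1.682 2.871
endloop
endfacet
facet normal 0.784 -0.053 -0.619
outer loop
vertex -1.978 -2.668 1.304
vertex -1.758 -1.798 1.509
vertex -1.541 -2.622 1.854
endloop
endfacet
facet normal -0.283 -0.911 0.301
outer loop
vertex -1.978 -2.668 1.304
vertex -1.541 -2.622 1.854
vertex -3.482 -1.682 2.871
endloop
endfacet
facet normal 0.784 -0.053 -0.619
outer loop
vertex -1.541 -2.622 1.854
vertex -1.758 -1.798 1.509
vertex -1.231 -2.094 2.202
endloop
endfacet
facet normal 0.126 -0.597 0.793
outer loop
vertex -1.541 -2.622 1.854
vertex -1.231 -2.094 2.202
vertex -3.482 -1.682 2.871
endloop
endfacet
facet normal 0.783 -0.054 -0.619
outer loop
vertex -1.231 -2.094 2.202
vertex -1.758 -1.798 1.509
vertex -1.229 -1.393 2.143
endloop
endfacet
facet normal 0.297 0.079 0.951
outer loop
vertex -1.231 -2.094 2.202
vertex -1.229 -1.393 2.143
vertex -3.482 -1.682 2.871
endloop
endfacet

endsolid
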